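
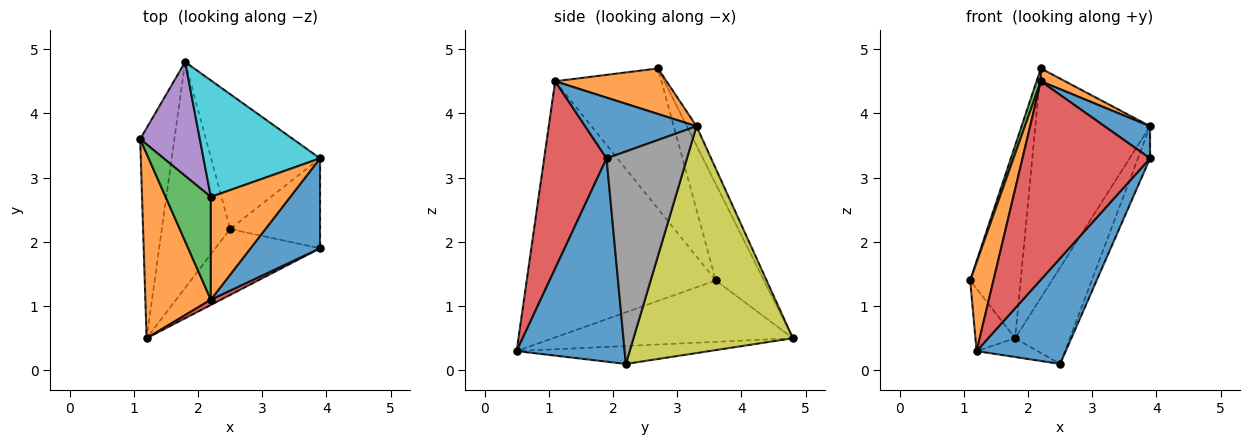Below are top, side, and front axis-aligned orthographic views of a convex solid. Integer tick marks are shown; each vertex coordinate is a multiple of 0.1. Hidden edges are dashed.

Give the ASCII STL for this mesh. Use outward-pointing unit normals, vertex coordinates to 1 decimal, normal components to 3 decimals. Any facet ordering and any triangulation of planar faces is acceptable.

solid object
 facet normal 0.717 -0.592 -0.369
  outer loop
   vertex 2.5 2.2 0.1
   vertex 3.9 1.9 3.3
   vertex 1.2 0.5 0.3
  endloop
 endfacet
 facet normal -0.962 -0.118 0.246
  outer loop
   vertex 2.2 1.1 4.5
   vertex 1.1 3.6 1.4
   vertex 1.2 0.5 0.3
  endloop
 endfacet
 facet normal -0.951 -0.038 0.307
  outer loop
   vertex 2.2 1.1 4.5
   vertex 2.2 2.7 4.7
   vertex 1.1 3.6 1.4
  endloop
 endfacet
 facet normal 0.439 -0.898 0.024
  outer loop
   vertex 2.2 1.1 4.5
   vertex 1.2 0.5 0.3
   vertex 3.9 1.9 3.3
  endloop
 endfacet
 facet normal -0.635 0.665 0.393
  outer loop
   vertex 1.8 4.8 0.5
   vertex 1.1 3.6 1.4
   vertex 2.2 2.7 4.7
  endloop
 endfacet
 facet normal -0.865 0.143 -0.482
  outer loop
   vertex 1.8 4.8 0.5
   vertex 1.2 0.5 0.3
   vertex 1.1 3.6 1.4
  endloop
 endfacet
 facet normal -0.253 0.080 -0.964
  outer loop
   vertex 1.8 4.8 0.5
   vertex 2.5 2.2 0.1
   vertex 1.2 0.5 0.3
  endloop
 endfacet
 facet normal 0.912 0.138 -0.386
  outer loop
   vertex 3.9 3.3 3.8
   vertex 3.9 1.9 3.3
   vertex 2.5 2.2 0.1
  endloop
 endfacet
 facet normal 0.861 0.295 -0.414
  outer loop
   vertex 3.9 3.3 3.8
   vertex 2.5 2.2 0.1
   vertex 1.8 4.8 0.5
  endloop
 endfacet
 facet normal -0.075 0.889 0.452
  outer loop
   vertex 3.9 3.3 3.8
   vertex 1.8 4.8 0.5
   vertex 2.2 2.7 4.7
  endloop
 endfacet
 facet normal 0.635 -0.260 0.727
  outer loop
   vertex 3.9 3.3 3.8
   vertex 2.2 1.1 4.5
   vertex 3.9 1.9 3.3
  endloop
 endfacet
 facet normal 0.495 -0.108 0.862
  outer loop
   vertex 3.9 3.3 3.8
   vertex 2.2 2.7 4.7
   vertex 2.2 1.1 4.5
  endloop
 endfacet
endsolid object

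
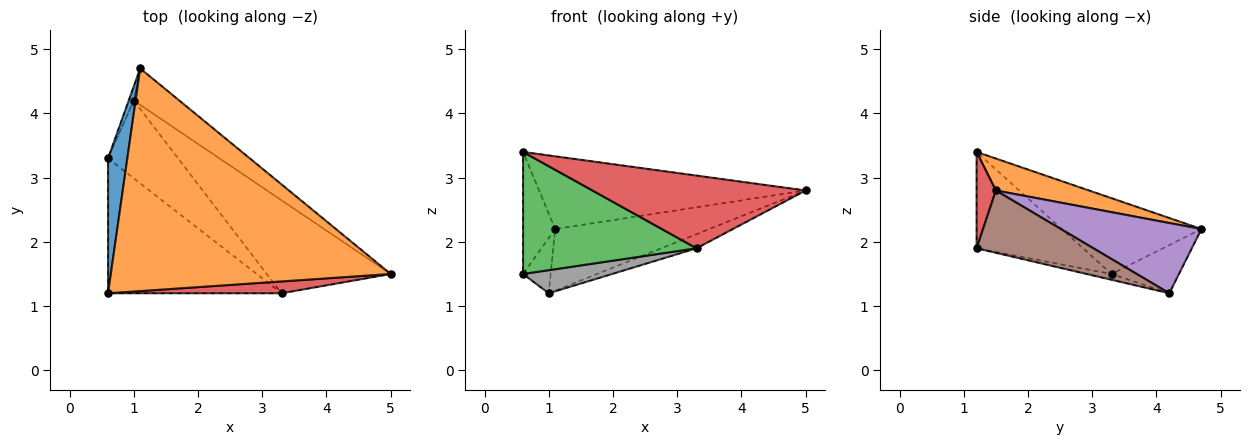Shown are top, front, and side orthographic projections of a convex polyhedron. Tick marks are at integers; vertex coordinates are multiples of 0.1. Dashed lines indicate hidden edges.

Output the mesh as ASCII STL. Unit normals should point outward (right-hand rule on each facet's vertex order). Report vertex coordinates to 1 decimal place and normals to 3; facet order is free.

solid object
 facet normal -0.946 0.218 0.240
  outer loop
   vertex 1.1 4.7 2.2
   vertex 0.6 3.3 1.5
   vertex 0.6 1.2 3.4
  endloop
 endfacet
 facet normal 0.108 0.309 0.945
  outer loop
   vertex 1.1 4.7 2.2
   vertex 0.6 1.2 3.4
   vertex 5.0 1.5 2.8
  endloop
 endfacet
 facet normal -0.381 -0.620 -0.686
  outer loop
   vertex 3.3 1.2 1.9
   vertex 0.6 1.2 3.4
   vertex 0.6 3.3 1.5
  endloop
 endfacet
 facet normal 0.089 -0.983 0.160
  outer loop
   vertex 3.3 1.2 1.9
   vertex 5.0 1.5 2.8
   vertex 0.6 1.2 3.4
  endloop
 endfacet
 facet normal 0.617 0.677 -0.400
  outer loop
   vertex 1.0 4.2 1.2
   vertex 1.1 4.7 2.2
   vertex 5.0 1.5 2.8
  endloop
 endfacet
 facet normal 0.445 0.135 -0.885
  outer loop
   vertex 1.0 4.2 1.2
   vertex 5.0 1.5 2.8
   vertex 3.3 1.2 1.9
  endloop
 endfacet
 facet normal -0.921 0.377 -0.096
  outer loop
   vertex 1.0 4.2 1.2
   vertex 0.6 3.3 1.5
   vertex 1.1 4.7 2.2
  endloop
 endfacet
 facet normal -0.079 -0.284 -0.956
  outer loop
   vertex 1.0 4.2 1.2
   vertex 3.3 1.2 1.9
   vertex 0.6 3.3 1.5
  endloop
 endfacet
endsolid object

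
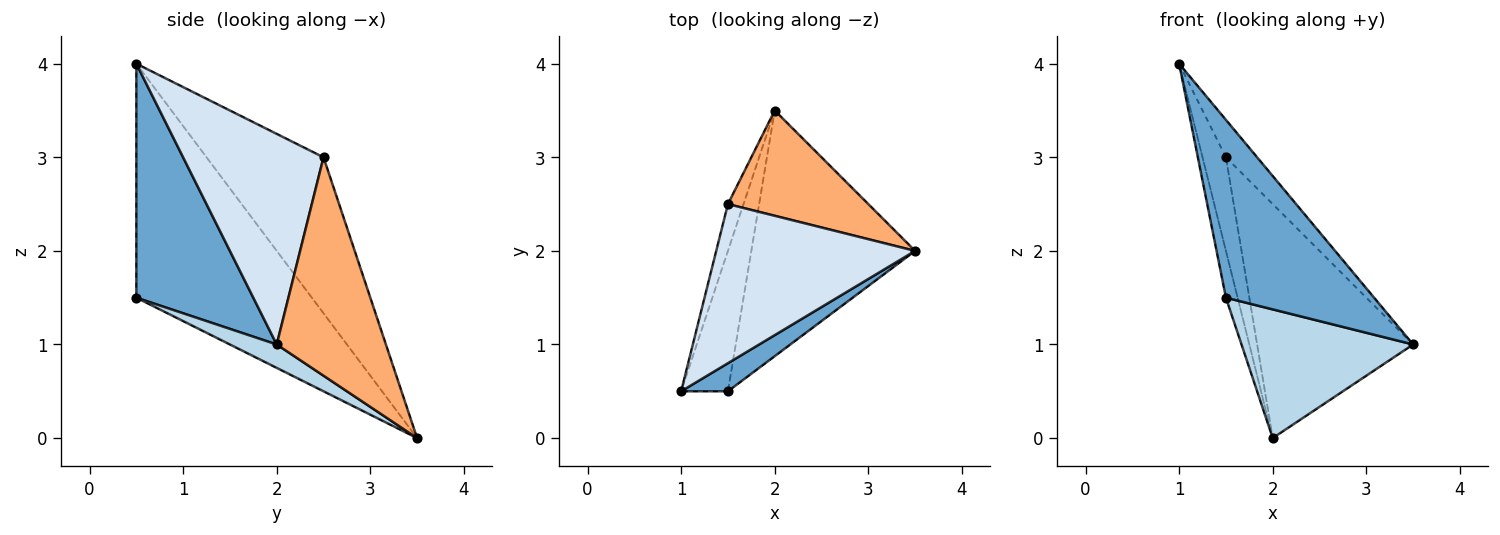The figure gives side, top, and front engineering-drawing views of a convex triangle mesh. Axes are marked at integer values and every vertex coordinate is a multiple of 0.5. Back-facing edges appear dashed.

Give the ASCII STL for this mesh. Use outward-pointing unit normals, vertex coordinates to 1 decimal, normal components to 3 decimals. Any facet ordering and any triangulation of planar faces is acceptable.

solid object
 facet normal 0.615 -0.779 0.123
  outer loop
   vertex 1.5 0.5 1.5
   vertex 3.5 2.0 1.0
   vertex 1.0 0.5 4.0
  endloop
 endfacet
 facet normal -0.978 0.065 -0.196
  outer loop
   vertex 1.5 0.5 1.5
   vertex 1.0 0.5 4.0
   vertex 2.0 3.5 0.0
  endloop
 endfacet
 facet normal 0.126 -0.460 -0.879
  outer loop
   vertex 1.5 0.5 1.5
   vertex 2.0 3.5 0.0
   vertex 3.5 2.0 1.0
  endloop
 endfacet
 facet normal 0.718 0.159 0.678
  outer loop
   vertex 1.5 2.5 3.0
   vertex 1.0 0.5 4.0
   vertex 3.5 2.0 1.0
  endloop
 endfacet
 facet normal -0.976 0.195 -0.098
  outer loop
   vertex 1.5 2.5 3.0
   vertex 2.0 3.5 0.0
   vertex 1.0 0.5 4.0
  endloop
 endfacet
 facet normal 0.538 0.769 0.346
  outer loop
   vertex 1.5 2.5 3.0
   vertex 3.5 2.0 1.0
   vertex 2.0 3.5 0.0
  endloop
 endfacet
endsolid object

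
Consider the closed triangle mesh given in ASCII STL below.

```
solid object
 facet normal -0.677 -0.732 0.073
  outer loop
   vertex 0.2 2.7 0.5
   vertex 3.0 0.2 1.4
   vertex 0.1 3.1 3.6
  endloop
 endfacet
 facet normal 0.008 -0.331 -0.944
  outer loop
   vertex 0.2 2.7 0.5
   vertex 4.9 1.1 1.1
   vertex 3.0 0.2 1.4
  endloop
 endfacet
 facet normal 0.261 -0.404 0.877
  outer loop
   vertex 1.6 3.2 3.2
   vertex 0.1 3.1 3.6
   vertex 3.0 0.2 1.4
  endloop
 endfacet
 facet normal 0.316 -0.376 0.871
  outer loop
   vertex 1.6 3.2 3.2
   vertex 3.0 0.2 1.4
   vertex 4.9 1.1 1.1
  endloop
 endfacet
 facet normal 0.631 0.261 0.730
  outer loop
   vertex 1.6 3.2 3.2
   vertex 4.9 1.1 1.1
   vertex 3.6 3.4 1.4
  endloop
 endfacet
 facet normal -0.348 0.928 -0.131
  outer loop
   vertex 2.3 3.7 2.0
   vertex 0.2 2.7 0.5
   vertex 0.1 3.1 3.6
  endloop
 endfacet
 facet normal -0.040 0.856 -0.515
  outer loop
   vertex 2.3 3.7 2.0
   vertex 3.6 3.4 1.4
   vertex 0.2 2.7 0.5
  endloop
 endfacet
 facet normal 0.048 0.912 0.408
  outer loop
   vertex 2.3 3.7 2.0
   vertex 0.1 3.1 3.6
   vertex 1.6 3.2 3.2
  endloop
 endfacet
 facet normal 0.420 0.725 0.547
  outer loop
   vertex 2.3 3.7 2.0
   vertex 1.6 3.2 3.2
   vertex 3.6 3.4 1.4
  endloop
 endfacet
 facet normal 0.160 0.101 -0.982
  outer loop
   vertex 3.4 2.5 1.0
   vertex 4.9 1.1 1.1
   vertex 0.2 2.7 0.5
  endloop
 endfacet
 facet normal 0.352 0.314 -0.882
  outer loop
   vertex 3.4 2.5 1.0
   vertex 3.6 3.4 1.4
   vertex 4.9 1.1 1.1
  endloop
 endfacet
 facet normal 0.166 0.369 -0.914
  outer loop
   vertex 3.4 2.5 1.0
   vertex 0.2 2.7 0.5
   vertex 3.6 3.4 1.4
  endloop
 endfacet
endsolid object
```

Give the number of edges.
18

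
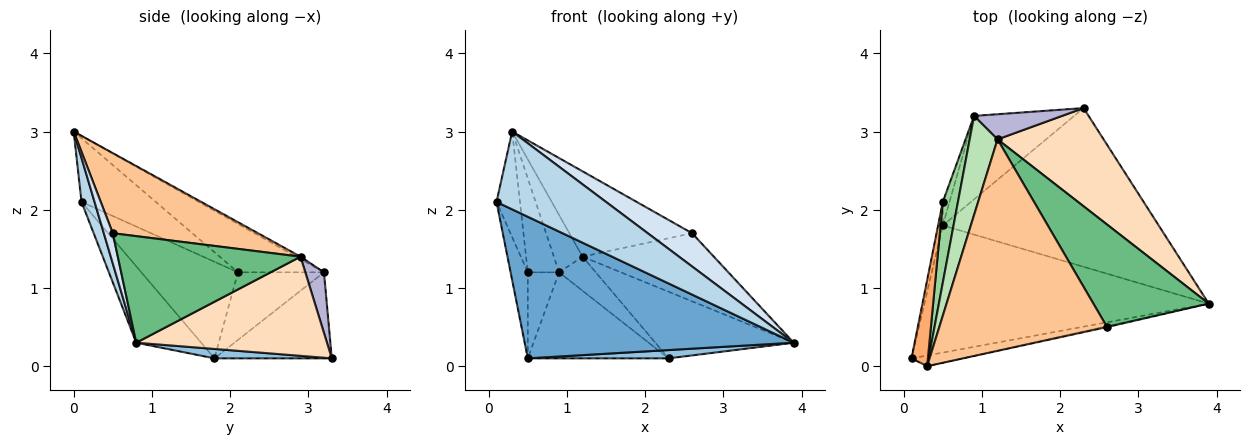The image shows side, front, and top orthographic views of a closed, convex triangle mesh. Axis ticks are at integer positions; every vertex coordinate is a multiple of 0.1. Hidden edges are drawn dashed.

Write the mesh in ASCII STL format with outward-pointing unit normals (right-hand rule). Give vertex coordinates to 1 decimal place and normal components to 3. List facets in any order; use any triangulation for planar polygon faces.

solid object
 facet normal -0.177 -0.732 -0.658
  outer loop
   vertex 0.5 1.8 0.1
   vertex 3.9 0.8 0.3
   vertex 0.1 0.1 2.1
  endloop
 endfacet
 facet normal 0.043 -0.052 -0.998
  outer loop
   vertex 0.5 1.8 0.1
   vertex 2.3 3.3 0.1
   vertex 3.9 0.8 0.3
  endloop
 endfacet
 facet normal 0.117 -0.984 -0.135
  outer loop
   vertex 0.3 0.0 3.0
   vertex 0.1 0.1 2.1
   vertex 3.9 0.8 0.3
  endloop
 endfacet
 facet normal 0.199 -0.980 -0.026
  outer loop
   vertex 2.6 0.5 1.7
   vertex 0.3 0.0 3.0
   vertex 3.9 0.8 0.3
  endloop
 endfacet
 facet normal -0.983 0.175 -0.048
  outer loop
   vertex 0.5 2.1 1.2
   vertex 0.5 1.8 0.1
   vertex 0.1 0.1 2.1
  endloop
 endfacet
 facet normal -0.926 0.292 0.238
  outer loop
   vertex 0.5 2.1 1.2
   vertex 0.1 0.1 2.1
   vertex 0.3 0.0 3.0
  endloop
 endfacet
 facet normal 0.405 0.342 0.848
  outer loop
   vertex 1.2 2.9 1.4
   vertex 0.3 0.0 3.0
   vertex 2.6 0.5 1.7
  endloop
 endfacet
 facet normal 0.612 0.444 0.654
  outer loop
   vertex 1.2 2.9 1.4
   vertex 3.9 0.8 0.3
   vertex 2.3 3.3 0.1
  endloop
 endfacet
 facet normal 0.610 0.438 0.660
  outer loop
   vertex 1.2 2.9 1.4
   vertex 2.6 0.5 1.7
   vertex 3.9 0.8 0.3
  endloop
 endfacet
 facet normal -0.902 0.328 0.282
  outer loop
   vertex 0.9 3.2 1.2
   vertex 0.5 2.1 1.2
   vertex 0.3 0.0 3.0
  endloop
 endfacet
 facet normal -0.076 0.500 0.863
  outer loop
   vertex 0.9 3.2 1.2
   vertex 0.3 0.0 3.0
   vertex 1.2 2.9 1.4
  endloop
 endfacet
 facet normal -0.936 0.340 -0.093
  outer loop
   vertex 0.9 3.2 1.2
   vertex 0.5 1.8 0.1
   vertex 0.5 2.1 1.2
  endloop
 endfacet
 facet normal -0.513 0.616 -0.597
  outer loop
   vertex 0.9 3.2 1.2
   vertex 2.3 3.3 0.1
   vertex 0.5 1.8 0.1
  endloop
 endfacet
 facet normal 0.379 0.745 0.549
  outer loop
   vertex 0.9 3.2 1.2
   vertex 1.2 2.9 1.4
   vertex 2.3 3.3 0.1
  endloop
 endfacet
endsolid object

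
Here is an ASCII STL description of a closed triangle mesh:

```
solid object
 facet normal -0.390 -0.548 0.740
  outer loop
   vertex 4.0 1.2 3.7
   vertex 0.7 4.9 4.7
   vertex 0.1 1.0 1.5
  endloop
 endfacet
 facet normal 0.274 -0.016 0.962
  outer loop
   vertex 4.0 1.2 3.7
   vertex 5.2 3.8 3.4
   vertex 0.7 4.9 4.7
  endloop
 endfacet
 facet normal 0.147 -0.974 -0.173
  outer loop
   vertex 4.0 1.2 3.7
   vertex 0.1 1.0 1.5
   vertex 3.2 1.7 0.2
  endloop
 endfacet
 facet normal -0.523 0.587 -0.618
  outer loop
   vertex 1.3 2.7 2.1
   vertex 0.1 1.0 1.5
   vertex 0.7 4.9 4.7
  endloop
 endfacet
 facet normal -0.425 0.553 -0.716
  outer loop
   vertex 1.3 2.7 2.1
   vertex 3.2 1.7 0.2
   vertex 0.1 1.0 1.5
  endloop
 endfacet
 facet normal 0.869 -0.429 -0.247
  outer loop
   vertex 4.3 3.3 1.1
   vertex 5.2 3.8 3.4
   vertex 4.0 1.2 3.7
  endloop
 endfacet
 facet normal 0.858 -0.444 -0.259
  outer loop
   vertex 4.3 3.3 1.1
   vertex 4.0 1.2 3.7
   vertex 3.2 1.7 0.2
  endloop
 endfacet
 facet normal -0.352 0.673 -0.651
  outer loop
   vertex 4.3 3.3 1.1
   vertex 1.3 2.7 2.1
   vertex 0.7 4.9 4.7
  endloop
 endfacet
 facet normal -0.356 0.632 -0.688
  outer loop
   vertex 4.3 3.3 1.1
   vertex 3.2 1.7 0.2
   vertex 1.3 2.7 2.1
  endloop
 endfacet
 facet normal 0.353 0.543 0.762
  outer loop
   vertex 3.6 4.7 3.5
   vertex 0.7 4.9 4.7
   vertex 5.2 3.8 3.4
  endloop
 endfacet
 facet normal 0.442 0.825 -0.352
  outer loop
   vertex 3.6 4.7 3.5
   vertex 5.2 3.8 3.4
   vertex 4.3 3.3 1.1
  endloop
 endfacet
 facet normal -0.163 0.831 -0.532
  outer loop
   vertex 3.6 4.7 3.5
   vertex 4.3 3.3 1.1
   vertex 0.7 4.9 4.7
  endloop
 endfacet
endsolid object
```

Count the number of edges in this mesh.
18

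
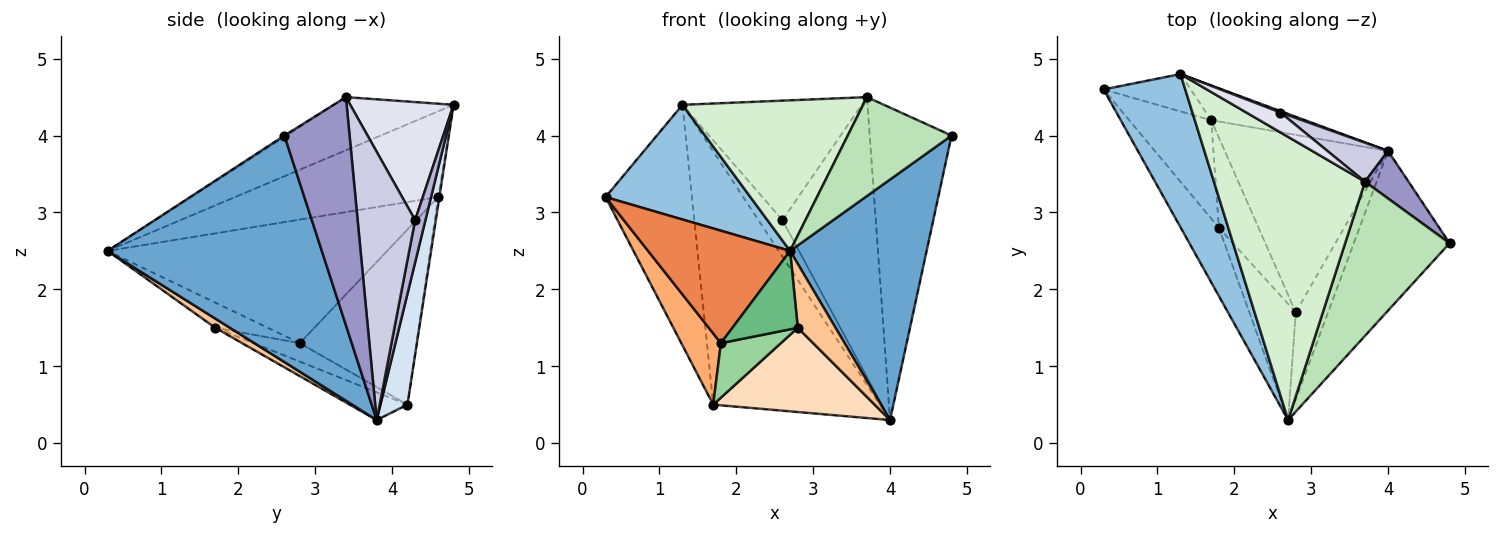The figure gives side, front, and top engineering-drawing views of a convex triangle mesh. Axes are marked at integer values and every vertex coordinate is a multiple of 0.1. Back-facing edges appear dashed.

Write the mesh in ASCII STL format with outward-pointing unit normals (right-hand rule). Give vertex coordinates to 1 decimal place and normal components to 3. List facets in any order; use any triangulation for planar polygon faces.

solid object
 facet normal 0.794 -0.506 -0.336
  outer loop
   vertex 4.0 3.8 0.3
   vertex 4.8 2.6 4.0
   vertex 2.7 0.3 2.5
  endloop
 endfacet
 facet normal -0.643 -0.459 0.613
  outer loop
   vertex 1.3 4.8 4.4
   vertex 0.3 4.6 3.2
   vertex 2.7 0.3 2.5
  endloop
 endfacet
 facet normal -0.014 0.988 -0.153
  outer loop
   vertex 1.3 4.8 4.4
   vertex 1.7 4.2 0.5
   vertex 0.3 4.6 3.2
  endloop
 endfacet
 facet normal 0.158 0.978 -0.134
  outer loop
   vertex 1.3 4.8 4.4
   vertex 4.0 3.8 0.3
   vertex 1.7 4.2 0.5
  endloop
 endfacet
 facet normal -0.860 -0.437 -0.265
  outer loop
   vertex 1.8 2.8 1.3
   vertex 2.7 0.3 2.5
   vertex 0.3 4.6 3.2
  endloop
 endfacet
 facet normal -0.866 -0.294 -0.405
  outer loop
   vertex 1.8 2.8 1.3
   vertex 0.3 4.6 3.2
   vertex 1.7 4.2 0.5
  endloop
 endfacet
 facet normal 0.224 -0.577 -0.785
  outer loop
   vertex 2.8 1.7 1.5
   vertex 4.0 3.8 0.3
   vertex 2.7 0.3 2.5
  endloop
 endfacet
 facet normal -0.151 -0.424 -0.893
  outer loop
   vertex 2.8 1.7 1.5
   vertex 1.7 4.2 0.5
   vertex 4.0 3.8 0.3
  endloop
 endfacet
 facet normal -0.410 -0.510 -0.756
  outer loop
   vertex 2.8 1.7 1.5
   vertex 2.7 0.3 2.5
   vertex 1.8 2.8 1.3
  endloop
 endfacet
 facet normal -0.370 -0.481 -0.795
  outer loop
   vertex 2.8 1.7 1.5
   vertex 1.8 2.8 1.3
   vertex 1.7 4.2 0.5
  endloop
 endfacet
 facet normal -0.010 -0.540 0.842
  outer loop
   vertex 3.7 3.4 4.5
   vertex 2.7 0.3 2.5
   vertex 4.8 2.6 4.0
  endloop
 endfacet
 facet normal -0.297 -0.448 0.843
  outer loop
   vertex 3.7 3.4 4.5
   vertex 1.3 4.8 4.4
   vertex 2.7 0.3 2.5
  endloop
 endfacet
 facet normal 0.619 0.777 0.118
  outer loop
   vertex 3.7 3.4 4.5
   vertex 4.8 2.6 4.0
   vertex 4.0 3.8 0.3
  endloop
 endfacet
 facet normal 0.395 0.918 0.036
  outer loop
   vertex 2.6 4.3 2.9
   vertex 4.0 3.8 0.3
   vertex 1.3 4.8 4.4
  endloop
 endfacet
 facet normal 0.521 0.846 0.118
  outer loop
   vertex 2.6 4.3 2.9
   vertex 3.7 3.4 4.5
   vertex 4.0 3.8 0.3
  endloop
 endfacet
 facet normal 0.494 0.858 0.143
  outer loop
   vertex 2.6 4.3 2.9
   vertex 1.3 4.8 4.4
   vertex 3.7 3.4 4.5
  endloop
 endfacet
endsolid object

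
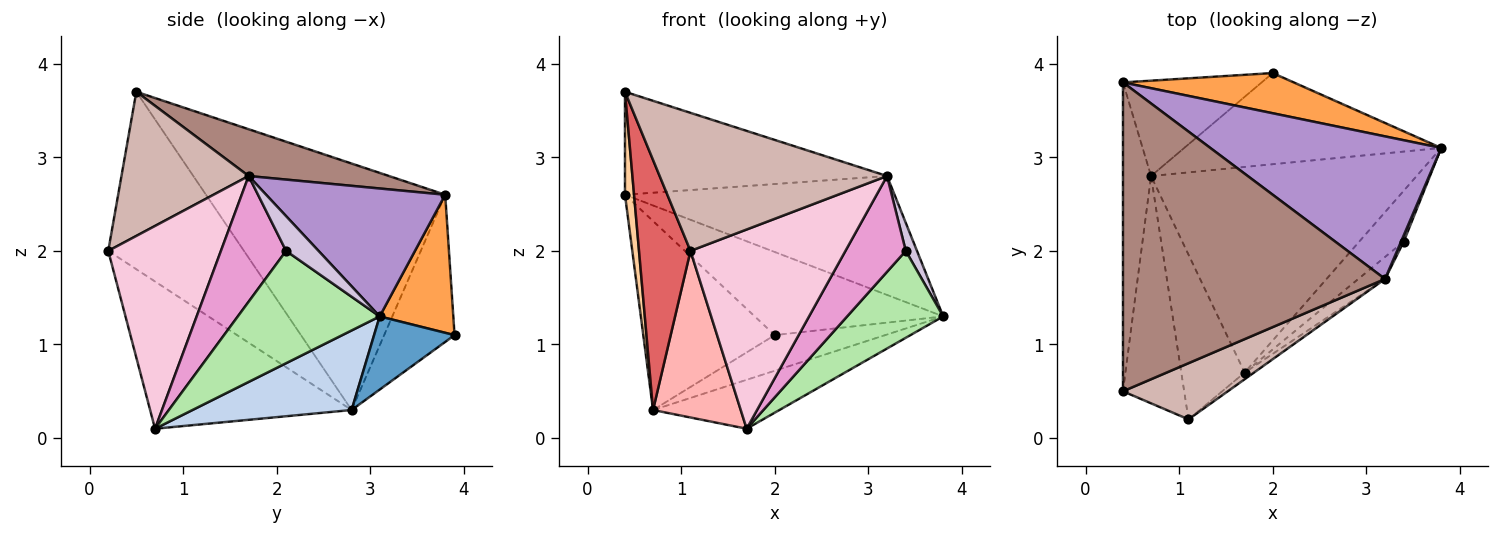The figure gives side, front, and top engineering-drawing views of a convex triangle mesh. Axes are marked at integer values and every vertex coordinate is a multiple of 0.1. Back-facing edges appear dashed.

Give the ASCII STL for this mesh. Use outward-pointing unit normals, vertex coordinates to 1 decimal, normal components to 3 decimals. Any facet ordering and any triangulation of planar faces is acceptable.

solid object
 facet normal 0.256 0.352 -0.900
  outer loop
   vertex 0.7 2.8 0.3
   vertex 2.0 3.9 1.1
   vertex 3.8 3.1 1.3
  endloop
 endfacet
 facet normal 0.280 0.222 -0.934
  outer loop
   vertex 0.7 2.8 0.3
   vertex 3.8 3.1 1.3
   vertex 1.7 0.7 0.1
  endloop
 endfacet
 facet normal 0.332 0.849 0.411
  outer loop
   vertex 0.4 3.8 2.6
   vertex 3.8 3.1 1.3
   vertex 2.0 3.9 1.1
  endloop
 endfacet
 facet normal -0.993 -0.038 -0.113
  outer loop
   vertex 0.4 3.8 2.6
   vertex 0.7 2.8 0.3
   vertex 0.4 0.5 3.7
  endloop
 endfacet
 facet normal -0.431 0.805 -0.406
  outer loop
   vertex 0.4 3.8 2.6
   vertex 2.0 3.9 1.1
   vertex 0.7 2.8 0.3
  endloop
 endfacet
 facet normal 0.787 -0.533 -0.311
  outer loop
   vertex 3.4 2.1 2.0
   vertex 1.7 0.7 0.1
   vertex 3.8 3.1 1.3
  endloop
 endfacet
 facet normal -0.890 -0.338 -0.307
  outer loop
   vertex 1.1 0.2 2.0
   vertex 0.4 0.5 3.7
   vertex 0.7 2.8 0.3
  endloop
 endfacet
 facet normal -0.853 -0.371 -0.367
  outer loop
   vertex 1.1 0.2 2.0
   vertex 0.7 2.8 0.3
   vertex 1.7 0.7 0.1
  endloop
 endfacet
 facet normal 0.392 0.589 0.707
  outer loop
   vertex 3.2 1.7 2.8
   vertex 3.8 3.1 1.3
   vertex 0.4 3.8 2.6
  endloop
 endfacet
 facet normal 0.942 -0.326 0.072
  outer loop
   vertex 3.2 1.7 2.8
   vertex 3.4 2.1 2.0
   vertex 3.8 3.1 1.3
  endloop
 endfacet
 facet normal 0.167 0.312 0.935
  outer loop
   vertex 3.2 1.7 2.8
   vertex 0.4 3.8 2.6
   vertex 0.4 0.5 3.7
  endloop
 endfacet
 facet normal 0.460 -0.822 0.335
  outer loop
   vertex 3.2 1.7 2.8
   vertex 0.4 0.5 3.7
   vertex 1.1 0.2 2.0
  endloop
 endfacet
 facet normal 0.725 -0.671 -0.154
  outer loop
   vertex 3.2 1.7 2.8
   vertex 1.7 0.7 0.1
   vertex 3.4 2.1 2.0
  endloop
 endfacet
 facet normal 0.588 -0.809 -0.027
  outer loop
   vertex 3.2 1.7 2.8
   vertex 1.1 0.2 2.0
   vertex 1.7 0.7 0.1
  endloop
 endfacet
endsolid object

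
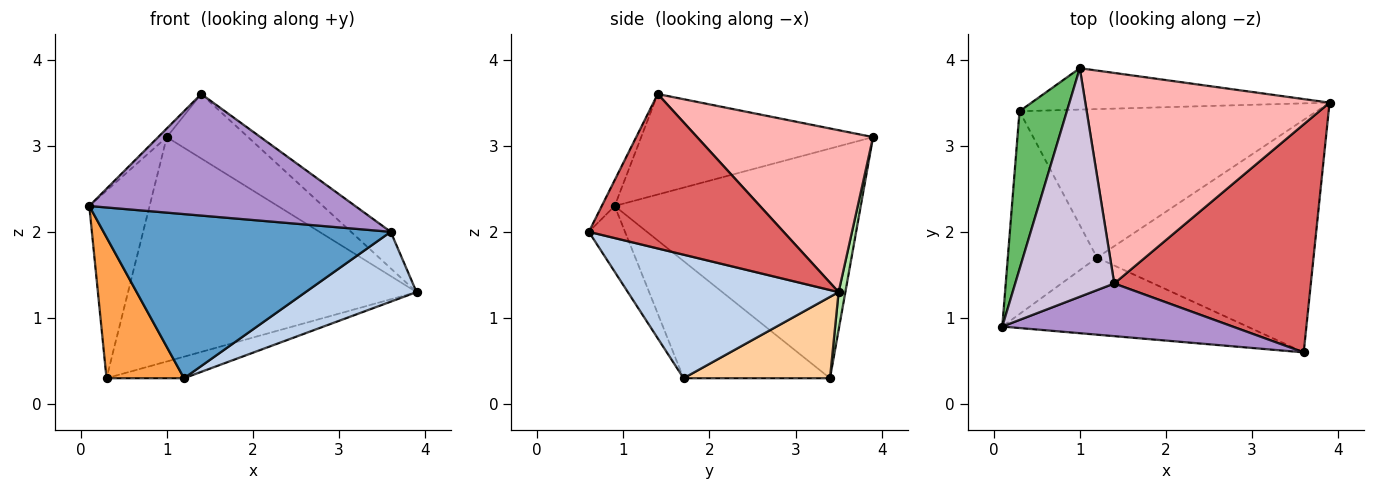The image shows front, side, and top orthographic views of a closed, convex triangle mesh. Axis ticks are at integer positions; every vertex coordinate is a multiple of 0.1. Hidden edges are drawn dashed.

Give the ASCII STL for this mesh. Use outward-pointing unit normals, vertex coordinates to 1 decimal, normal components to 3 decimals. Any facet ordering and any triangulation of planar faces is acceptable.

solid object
 facet normal -0.113 -0.899 -0.422
  outer loop
   vertex 1.2 1.7 0.3
   vertex 3.6 0.6 2.0
   vertex 0.1 0.9 2.3
  endloop
 endfacet
 facet normal 0.480 -0.252 -0.840
  outer loop
   vertex 1.2 1.7 0.3
   vertex 3.9 3.5 1.3
   vertex 3.6 0.6 2.0
  endloop
 endfacet
 facet normal -0.733 -0.388 -0.558
  outer loop
   vertex 0.3 3.4 0.3
   vertex 1.2 1.7 0.3
   vertex 0.1 0.9 2.3
  endloop
 endfacet
 facet normal 0.261 0.138 -0.955
  outer loop
   vertex 0.3 3.4 0.3
   vertex 3.9 3.5 1.3
   vertex 1.2 1.7 0.3
  endloop
 endfacet
 facet normal -0.952 0.233 0.196
  outer loop
   vertex 1.0 3.9 3.1
   vertex 0.3 3.4 0.3
   vertex 0.1 0.9 2.3
  endloop
 endfacet
 facet normal 0.023 0.983 -0.181
  outer loop
   vertex 1.0 3.9 3.1
   vertex 3.9 3.5 1.3
   vertex 0.3 3.4 0.3
  endloop
 endfacet
 facet normal 0.613 0.125 0.780
  outer loop
   vertex 1.4 1.4 3.6
   vertex 3.6 0.6 2.0
   vertex 3.9 3.5 1.3
  endloop
 endfacet
 facet normal 0.535 0.247 0.808
  outer loop
   vertex 1.4 1.4 3.6
   vertex 3.9 3.5 1.3
   vertex 1.0 3.9 3.1
  endloop
 endfacet
 facet normal -0.045 -0.917 0.397
  outer loop
   vertex 1.4 1.4 3.6
   vertex 0.1 0.9 2.3
   vertex 3.6 0.6 2.0
  endloop
 endfacet
 facet normal -0.712 0.026 0.702
  outer loop
   vertex 1.4 1.4 3.6
   vertex 1.0 3.9 3.1
   vertex 0.1 0.9 2.3
  endloop
 endfacet
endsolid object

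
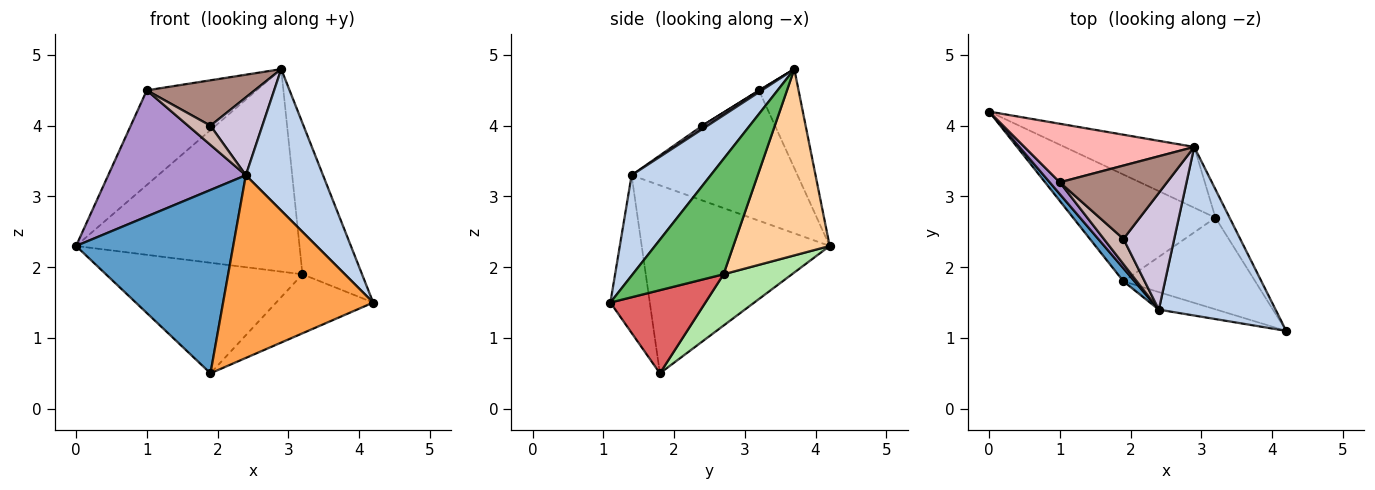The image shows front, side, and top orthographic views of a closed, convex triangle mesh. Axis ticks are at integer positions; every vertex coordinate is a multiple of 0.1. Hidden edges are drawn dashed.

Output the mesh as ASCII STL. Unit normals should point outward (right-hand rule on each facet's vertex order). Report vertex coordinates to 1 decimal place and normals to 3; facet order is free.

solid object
 facet normal -0.766 -0.641 0.045
  outer loop
   vertex 2.4 1.4 3.3
   vertex 0.0 4.2 2.3
   vertex 1.9 1.8 0.5
  endloop
 endfacet
 facet normal 0.550 -0.537 0.640
  outer loop
   vertex 2.4 1.4 3.3
   vertex 4.2 1.1 1.5
   vertex 2.9 3.7 4.8
  endloop
 endfacet
 facet normal -0.253 -0.963 -0.092
  outer loop
   vertex 2.4 1.4 3.3
   vertex 1.9 1.8 0.5
   vertex 4.2 1.1 1.5
  endloop
 endfacet
 facet normal 0.382 0.885 -0.266
  outer loop
   vertex 3.2 2.7 1.9
   vertex 0.0 4.2 2.3
   vertex 2.9 3.7 4.8
  endloop
 endfacet
 facet normal 0.832 0.545 -0.102
  outer loop
   vertex 3.2 2.7 1.9
   vertex 2.9 3.7 4.8
   vertex 4.2 1.1 1.5
  endloop
 endfacet
 facet normal 0.243 0.698 -0.674
  outer loop
   vertex 3.2 2.7 1.9
   vertex 1.9 1.8 0.5
   vertex 0.0 4.2 2.3
  endloop
 endfacet
 facet normal 0.469 0.478 -0.743
  outer loop
   vertex 3.2 2.7 1.9
   vertex 4.2 1.1 1.5
   vertex 1.9 1.8 0.5
  endloop
 endfacet
 facet normal -0.293 0.813 0.503
  outer loop
   vertex 1.0 3.2 4.5
   vertex 2.9 3.7 4.8
   vertex 0.0 4.2 2.3
  endloop
 endfacet
 facet normal -0.768 -0.637 0.060
  outer loop
   vertex 1.0 3.2 4.5
   vertex 0.0 4.2 2.3
   vertex 2.4 1.4 3.3
  endloop
 endfacet
 facet normal 0.055 -0.554 0.831
  outer loop
   vertex 1.9 2.4 4.0
   vertex 2.4 1.4 3.3
   vertex 2.9 3.7 4.8
  endloop
 endfacet
 facet normal 0.004 -0.526 0.850
  outer loop
   vertex 1.9 2.4 4.0
   vertex 2.9 3.7 4.8
   vertex 1.0 3.2 4.5
  endloop
 endfacet
 facet normal -0.095 -0.602 0.793
  outer loop
   vertex 1.9 2.4 4.0
   vertex 1.0 3.2 4.5
   vertex 2.4 1.4 3.3
  endloop
 endfacet
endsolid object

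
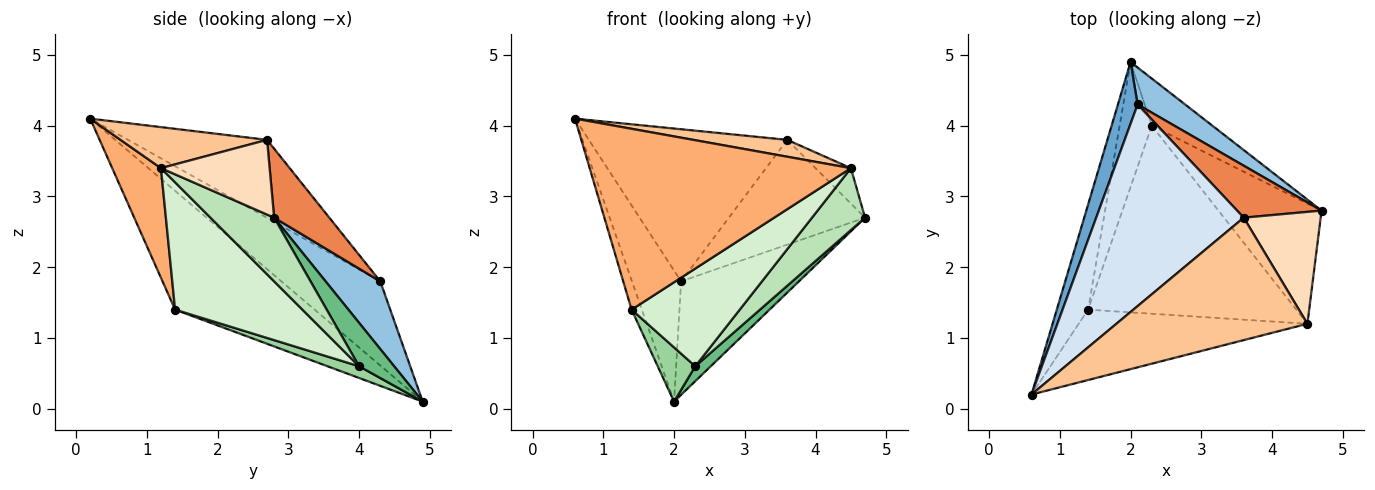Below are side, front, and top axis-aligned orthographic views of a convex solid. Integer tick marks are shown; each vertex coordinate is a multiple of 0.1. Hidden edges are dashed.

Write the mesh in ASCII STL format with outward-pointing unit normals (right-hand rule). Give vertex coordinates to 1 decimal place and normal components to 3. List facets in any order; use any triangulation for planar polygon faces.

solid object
 facet normal -0.876 0.436 0.205
  outer loop
   vertex 2.1 4.3 1.8
   vertex 2.0 4.9 0.1
   vertex 0.6 0.2 4.1
  endloop
 endfacet
 facet normal 0.404 0.870 0.283
  outer loop
   vertex 2.1 4.3 1.8
   vertex 4.7 2.8 2.7
   vertex 2.0 4.9 0.1
  endloop
 endfacet
 facet normal -0.965 0.071 -0.254
  outer loop
   vertex 1.4 1.4 1.4
   vertex 0.6 0.2 4.1
   vertex 2.0 4.9 0.1
  endloop
 endfacet
 facet normal -0.389 0.555 0.735
  outer loop
   vertex 3.6 2.7 3.8
   vertex 2.1 4.3 1.8
   vertex 0.6 0.2 4.1
  endloop
 endfacet
 facet normal 0.341 0.842 0.418
  outer loop
   vertex 3.6 2.7 3.8
   vertex 4.7 2.8 2.7
   vertex 2.1 4.3 1.8
  endloop
 endfacet
 facet normal 0.171 -0.918 -0.357
  outer loop
   vertex 4.5 1.2 3.4
   vertex 0.6 0.2 4.1
   vertex 1.4 1.4 1.4
  endloop
 endfacet
 facet normal 0.208 -0.133 0.969
  outer loop
   vertex 4.5 1.2 3.4
   vertex 3.6 2.7 3.8
   vertex 0.6 0.2 4.1
  endloop
 endfacet
 facet normal 0.679 0.221 0.700
  outer loop
   vertex 4.5 1.2 3.4
   vertex 4.7 2.8 2.7
   vertex 3.6 2.7 3.8
  endloop
 endfacet
 facet normal 0.564 -0.249 -0.787
  outer loop
   vertex 2.3 4.0 0.6
   vertex 2.0 4.9 0.1
   vertex 4.7 2.8 2.7
  endloop
 endfacet
 facet normal 0.317 -0.378 -0.870
  outer loop
   vertex 2.3 4.0 0.6
   vertex 1.4 1.4 1.4
   vertex 2.0 4.9 0.1
  endloop
 endfacet
 facet normal 0.481 -0.401 -0.779
  outer loop
   vertex 2.3 4.0 0.6
   vertex 4.7 2.8 2.7
   vertex 4.5 1.2 3.4
  endloop
 endfacet
 facet normal 0.477 -0.405 -0.780
  outer loop
   vertex 2.3 4.0 0.6
   vertex 4.5 1.2 3.4
   vertex 1.4 1.4 1.4
  endloop
 endfacet
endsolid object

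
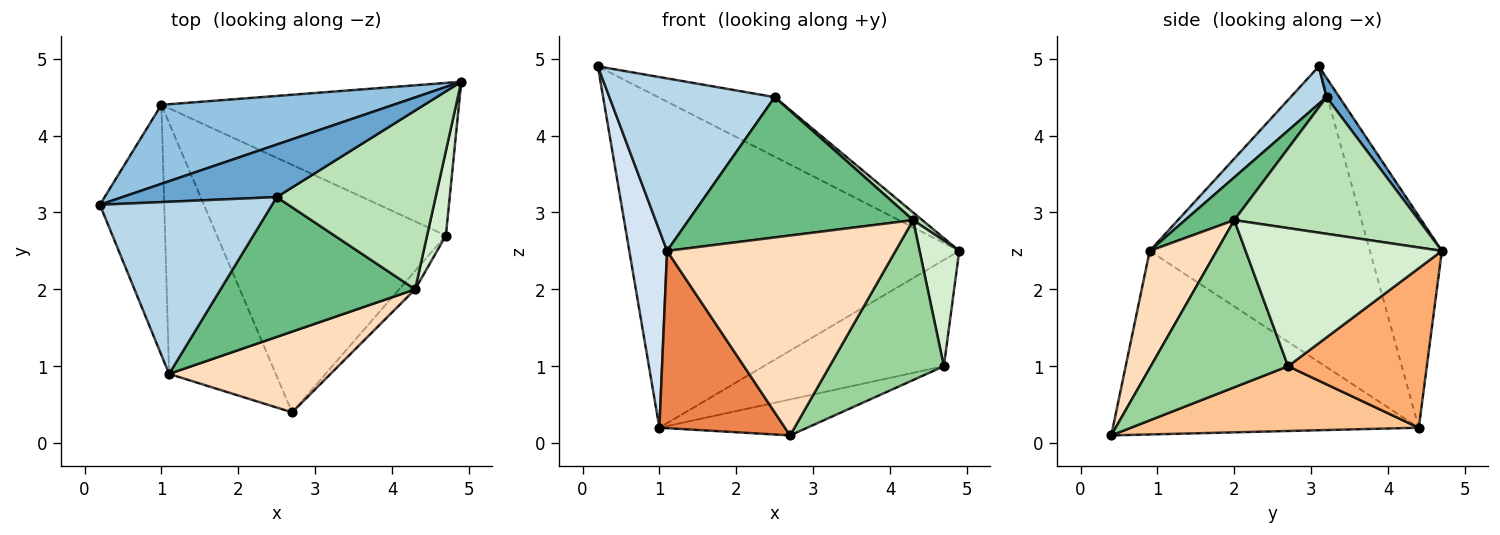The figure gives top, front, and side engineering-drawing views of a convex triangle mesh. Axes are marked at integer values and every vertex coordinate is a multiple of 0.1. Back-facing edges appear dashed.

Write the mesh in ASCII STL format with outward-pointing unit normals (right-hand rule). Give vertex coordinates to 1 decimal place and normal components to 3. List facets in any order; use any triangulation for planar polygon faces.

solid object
 facet normal 0.082 0.747 0.659
  outer loop
   vertex 2.5 3.2 4.5
   vertex 4.9 4.7 2.5
   vertex 0.2 3.1 4.9
  endloop
 endfacet
 facet normal -0.208 0.951 0.228
  outer loop
   vertex 1.0 4.4 0.2
   vertex 0.2 3.1 4.9
   vertex 4.9 4.7 2.5
  endloop
 endfacet
 facet normal 0.152 -0.700 0.698
  outer loop
   vertex 1.1 0.9 2.5
   vertex 2.5 3.2 4.5
   vertex 0.2 3.1 4.9
  endloop
 endfacet
 facet normal -0.964 -0.165 -0.210
  outer loop
   vertex 1.1 0.9 2.5
   vertex 0.2 3.1 4.9
   vertex 1.0 4.4 0.2
  endloop
 endfacet
 facet normal -0.815 -0.334 -0.474
  outer loop
   vertex 1.1 0.9 2.5
   vertex 1.0 4.4 0.2
   vertex 2.7 0.4 0.1
  endloop
 endfacet
 facet normal 0.403 0.523 -0.751
  outer loop
   vertex 4.7 2.7 1.0
   vertex 1.0 4.4 0.2
   vertex 4.9 4.7 2.5
  endloop
 endfacet
 facet normal 0.270 0.138 -0.953
  outer loop
   vertex 4.7 2.7 1.0
   vertex 2.7 0.4 0.1
   vertex 1.0 4.4 0.2
  endloop
 endfacet
 facet normal 0.262 -0.895 0.361
  outer loop
   vertex 4.3 2.0 2.9
   vertex 1.1 0.9 2.5
   vertex 2.7 0.4 0.1
  endloop
 endfacet
 facet normal 0.153 -0.700 0.698
  outer loop
   vertex 4.3 2.0 2.9
   vertex 2.5 3.2 4.5
   vertex 1.1 0.9 2.5
  endloop
 endfacet
 facet normal 0.767 -0.638 -0.074
  outer loop
   vertex 4.3 2.0 2.9
   vertex 2.7 0.4 0.1
   vertex 4.7 2.7 1.0
  endloop
 endfacet
 facet normal 0.652 -0.033 0.758
  outer loop
   vertex 4.3 2.0 2.9
   vertex 4.9 4.7 2.5
   vertex 2.5 3.2 4.5
  endloop
 endfacet
 facet normal 0.972 -0.196 0.132
  outer loop
   vertex 4.3 2.0 2.9
   vertex 4.7 2.7 1.0
   vertex 4.9 4.7 2.5
  endloop
 endfacet
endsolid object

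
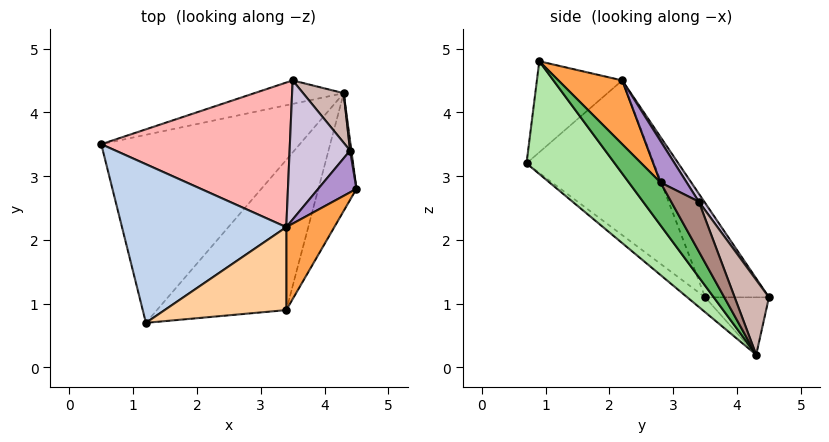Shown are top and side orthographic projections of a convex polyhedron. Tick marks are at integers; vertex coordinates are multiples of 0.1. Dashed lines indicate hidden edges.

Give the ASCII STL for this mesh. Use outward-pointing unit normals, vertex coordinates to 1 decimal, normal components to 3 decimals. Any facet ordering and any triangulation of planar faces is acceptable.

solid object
 facet normal -0.059 -0.608 -0.791
  outer loop
   vertex 4.3 4.3 0.2
   vertex 1.2 0.7 3.2
   vertex 0.5 3.5 1.1
  endloop
 endfacet
 facet normal -0.642 0.351 0.682
  outer loop
   vertex 3.4 2.2 4.5
   vertex 0.5 3.5 1.1
   vertex 1.2 0.7 3.2
  endloop
 endfacet
 facet normal 0.791 0.137 0.596
  outer loop
   vertex 3.4 0.9 4.8
   vertex 4.5 2.8 2.9
   vertex 3.4 2.2 4.5
  endloop
 endfacet
 facet normal -0.589 0.182 0.787
  outer loop
   vertex 3.4 0.9 4.8
   vertex 3.4 2.2 4.5
   vertex 1.2 0.7 3.2
  endloop
 endfacet
 facet normal 0.503 -0.739 -0.448
  outer loop
   vertex 3.4 0.9 4.8
   vertex 4.3 4.3 0.2
   vertex 4.5 2.8 2.9
  endloop
 endfacet
 facet normal 0.422 -0.767 -0.484
  outer loop
   vertex 3.4 0.9 4.8
   vertex 1.2 0.7 3.2
   vertex 4.3 4.3 0.2
  endloop
 endfacet
 facet normal -0.284 0.851 -0.441
  outer loop
   vertex 3.5 4.5 1.1
   vertex 4.3 4.3 0.2
   vertex 0.5 3.5 1.1
  endloop
 endfacet
 facet normal -0.267 0.802 0.535
  outer loop
   vertex 3.5 4.5 1.1
   vertex 0.5 3.5 1.1
   vertex 3.4 2.2 4.5
  endloop
 endfacet
 facet normal 0.667 0.419 0.616
  outer loop
   vertex 4.4 3.4 2.6
   vertex 3.4 2.2 4.5
   vertex 4.5 2.8 2.9
  endloop
 endfacet
 facet normal 0.075 0.825 0.560
  outer loop
   vertex 4.4 3.4 2.6
   vertex 3.5 4.5 1.1
   vertex 3.4 2.2 4.5
  endloop
 endfacet
 facet normal 0.984 0.177 0.025
  outer loop
   vertex 4.4 3.4 2.6
   vertex 4.5 2.8 2.9
   vertex 4.3 4.3 0.2
  endloop
 endfacet
 facet normal 0.518 0.808 0.281
  outer loop
   vertex 4.4 3.4 2.6
   vertex 4.3 4.3 0.2
   vertex 3.5 4.5 1.1
  endloop
 endfacet
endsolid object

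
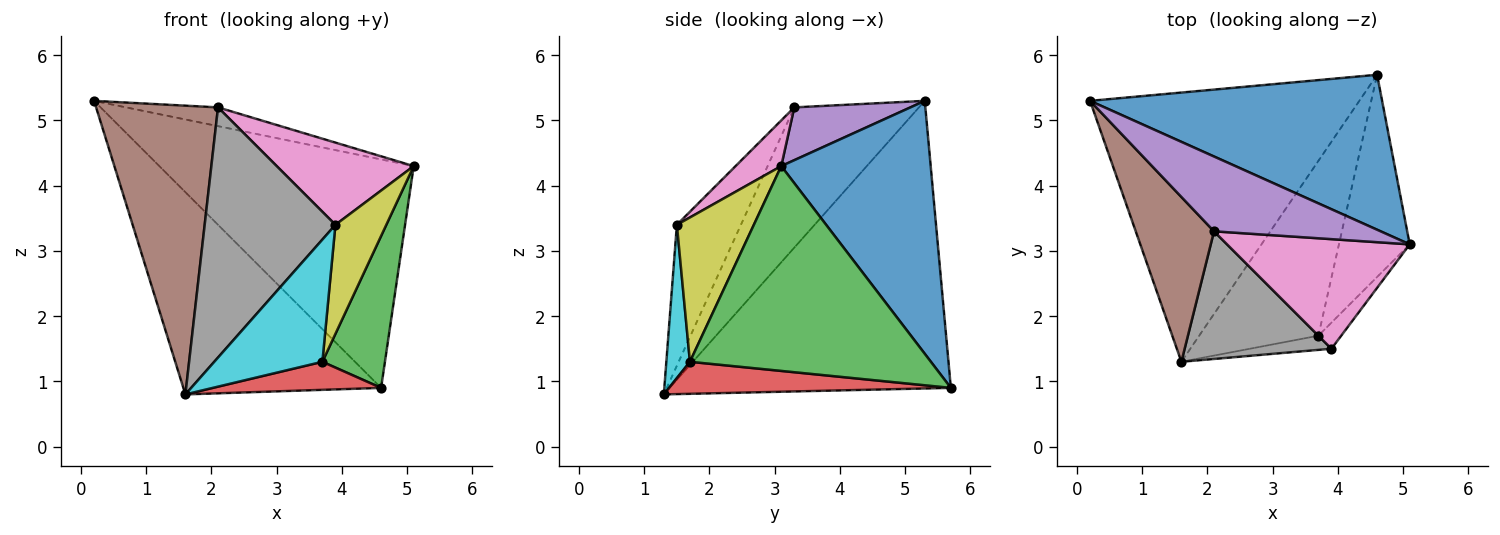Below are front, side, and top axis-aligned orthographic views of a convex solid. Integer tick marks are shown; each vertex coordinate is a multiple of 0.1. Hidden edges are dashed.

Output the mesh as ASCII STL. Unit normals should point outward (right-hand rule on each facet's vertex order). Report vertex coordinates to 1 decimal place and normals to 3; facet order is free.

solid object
 facet normal 0.437 0.744 0.505
  outer loop
   vertex 4.6 5.7 0.9
   vertex 0.2 5.3 5.3
   vertex 5.1 3.1 4.3
  endloop
 endfacet
 facet normal -0.649 0.457 -0.608
  outer loop
   vertex 4.6 5.7 0.9
   vertex 1.6 1.3 0.8
   vertex 0.2 5.3 5.3
  endloop
 endfacet
 facet normal 0.918 -0.238 -0.317
  outer loop
   vertex 3.7 1.7 1.3
   vertex 4.6 5.7 0.9
   vertex 5.1 3.1 4.3
  endloop
 endfacet
 facet normal 0.256 -0.153 -0.954
  outer loop
   vertex 3.7 1.7 1.3
   vertex 1.6 1.3 0.8
   vertex 4.6 5.7 0.9
  endloop
 endfacet
 facet normal 0.294 0.233 0.927
  outer loop
   vertex 2.1 3.3 5.2
   vertex 5.1 3.1 4.3
   vertex 0.2 5.3 5.3
  endloop
 endfacet
 facet normal -0.664 -0.649 0.371
  outer loop
   vertex 2.1 3.3 5.2
   vertex 0.2 5.3 5.3
   vertex 1.6 1.3 0.8
  endloop
 endfacet
 facet normal 0.196 -0.588 0.784
  outer loop
   vertex 3.9 1.5 3.4
   vertex 5.1 3.1 4.3
   vertex 2.1 3.3 5.2
  endloop
 endfacet
 facet normal -0.400 -0.816 0.417
  outer loop
   vertex 3.9 1.5 3.4
   vertex 2.1 3.3 5.2
   vertex 1.6 1.3 0.8
  endloop
 endfacet
 facet normal 0.827 -0.547 -0.131
  outer loop
   vertex 3.9 1.5 3.4
   vertex 3.7 1.7 1.3
   vertex 5.1 3.1 4.3
  endloop
 endfacet
 facet normal 0.212 -0.971 -0.113
  outer loop
   vertex 3.9 1.5 3.4
   vertex 1.6 1.3 0.8
   vertex 3.7 1.7 1.3
  endloop
 endfacet
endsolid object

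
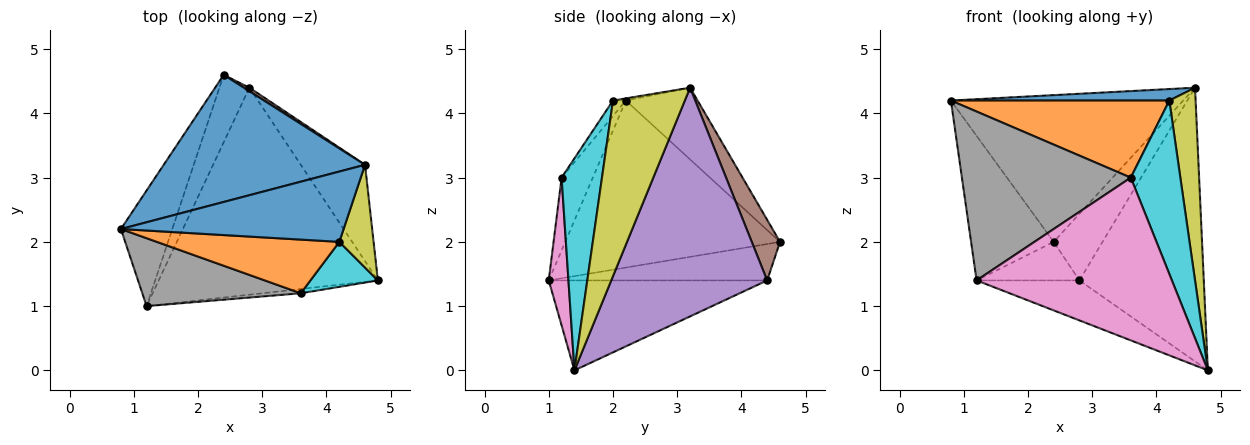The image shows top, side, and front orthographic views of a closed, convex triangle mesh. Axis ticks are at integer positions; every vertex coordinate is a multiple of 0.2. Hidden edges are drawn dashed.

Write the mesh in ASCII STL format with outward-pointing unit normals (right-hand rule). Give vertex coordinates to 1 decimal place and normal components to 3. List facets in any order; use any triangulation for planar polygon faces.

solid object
 facet normal -0.227 0.736 0.638
  outer loop
   vertex 4.6 3.2 4.4
   vertex 2.4 4.6 2.0
   vertex 0.8 2.2 4.2
  endloop
 endfacet
 facet normal -0.897 0.345 -0.276
  outer loop
   vertex 1.2 1.0 1.4
   vertex 0.8 2.2 4.2
   vertex 2.4 4.6 2.0
  endloop
 endfacet
 facet normal -0.374 0.176 -0.911
  outer loop
   vertex 2.8 4.4 1.4
   vertex 4.8 1.4 0.0
   vertex 1.2 1.0 1.4
  endloop
 endfacet
 facet normal -0.726 0.341 -0.598
  outer loop
   vertex 2.8 4.4 1.4
   vertex 1.2 1.0 1.4
   vertex 2.4 4.6 2.0
  endloop
 endfacet
 facet normal 0.764 0.609 -0.214
  outer loop
   vertex 2.8 4.4 1.4
   vertex 4.6 3.2 4.4
   vertex 4.8 1.4 0.0
  endloop
 endfacet
 facet normal 0.501 0.865 0.046
  outer loop
   vertex 2.8 4.4 1.4
   vertex 2.4 4.6 2.0
   vertex 4.6 3.2 4.4
  endloop
 endfacet
 facet normal 0.100 -0.995 -0.026
  outer loop
   vertex 3.6 1.2 3.0
   vertex 1.2 1.0 1.4
   vertex 4.8 1.4 0.0
  endloop
 endfacet
 facet normal -0.169 -0.914 0.368
  outer loop
   vertex 3.6 1.2 3.0
   vertex 0.8 2.2 4.2
   vertex 1.2 1.0 1.4
  endloop
 endfacet
 facet normal 0.924 -0.338 0.180
  outer loop
   vertex 4.2 2.0 4.2
   vertex 4.8 1.4 0.0
   vertex 4.6 3.2 4.4
  endloop
 endfacet
 facet normal 0.619 -0.760 0.197
  outer loop
   vertex 4.2 2.0 4.2
   vertex 3.6 1.2 3.0
   vertex 4.8 1.4 0.0
  endloop
 endfacet
 facet normal -0.009 -0.161 0.987
  outer loop
   vertex 4.2 2.0 4.2
   vertex 4.6 3.2 4.4
   vertex 0.8 2.2 4.2
  endloop
 endfacet
 facet normal -0.048 -0.820 0.571
  outer loop
   vertex 4.2 2.0 4.2
   vertex 0.8 2.2 4.2
   vertex 3.6 1.2 3.0
  endloop
 endfacet
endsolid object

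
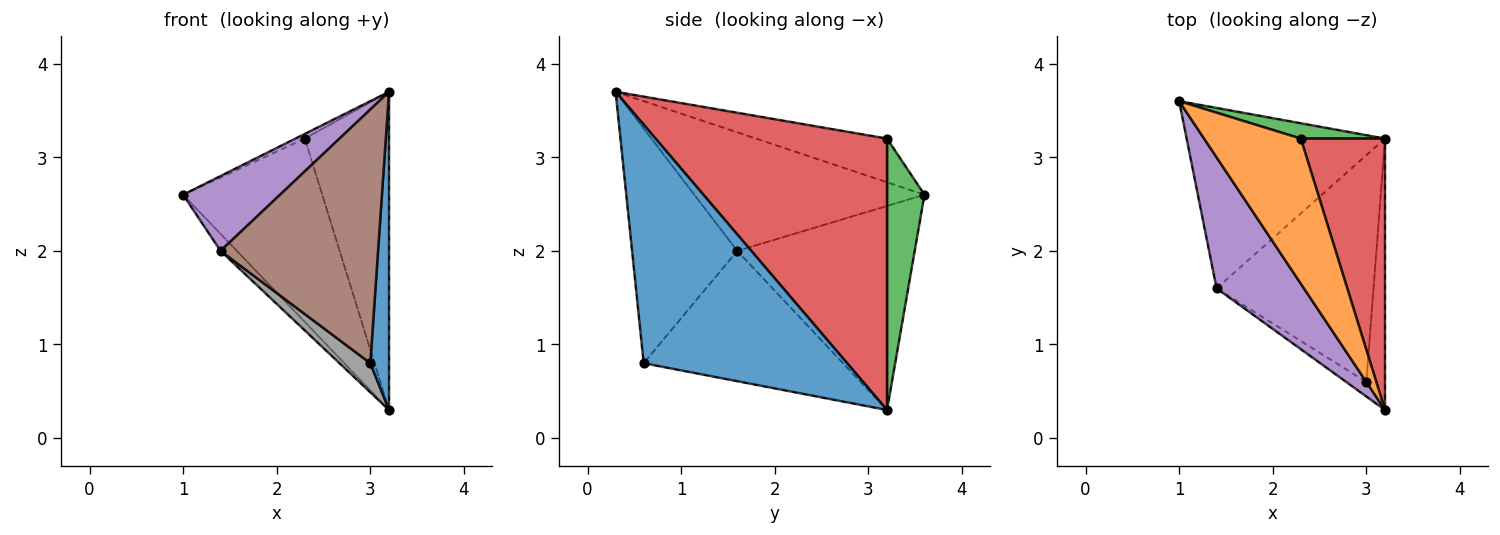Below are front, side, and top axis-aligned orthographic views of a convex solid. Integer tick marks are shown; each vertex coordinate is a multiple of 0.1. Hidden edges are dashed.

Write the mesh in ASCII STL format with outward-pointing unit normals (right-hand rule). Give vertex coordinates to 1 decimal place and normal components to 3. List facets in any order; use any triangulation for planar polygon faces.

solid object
 facet normal 0.993 -0.091 -0.078
  outer loop
   vertex 3.0 0.6 0.8
   vertex 3.2 3.2 0.3
   vertex 3.2 0.3 3.7
  endloop
 endfacet
 facet normal -0.411 0.029 0.911
  outer loop
   vertex 2.3 3.2 3.2
   vertex 1.0 3.6 2.6
   vertex 3.2 0.3 3.7
  endloop
 endfacet
 facet normal 0.259 0.963 0.080
  outer loop
   vertex 2.3 3.2 3.2
   vertex 3.2 3.2 0.3
   vertex 1.0 3.6 2.6
  endloop
 endfacet
 facet normal 0.902 0.328 0.280
  outer loop
   vertex 2.3 3.2 3.2
   vertex 3.2 0.3 3.7
   vertex 3.2 3.2 0.3
  endloop
 endfacet
 facet normal -0.762 -0.321 0.562
  outer loop
   vertex 1.4 1.6 2.0
   vertex 3.2 0.3 3.7
   vertex 1.0 3.6 2.6
  endloop
 endfacet
 facet normal -0.555 -0.831 -0.048
  outer loop
   vertex 1.4 1.6 2.0
   vertex 3.0 0.6 0.8
   vertex 3.2 0.3 3.7
  endloop
 endfacet
 facet normal -0.715 0.066 -0.696
  outer loop
   vertex 1.4 1.6 2.0
   vertex 1.0 3.6 2.6
   vertex 3.2 3.2 0.3
  endloop
 endfacet
 facet normal -0.636 -0.098 -0.766
  outer loop
   vertex 1.4 1.6 2.0
   vertex 3.2 3.2 0.3
   vertex 3.0 0.6 0.8
  endloop
 endfacet
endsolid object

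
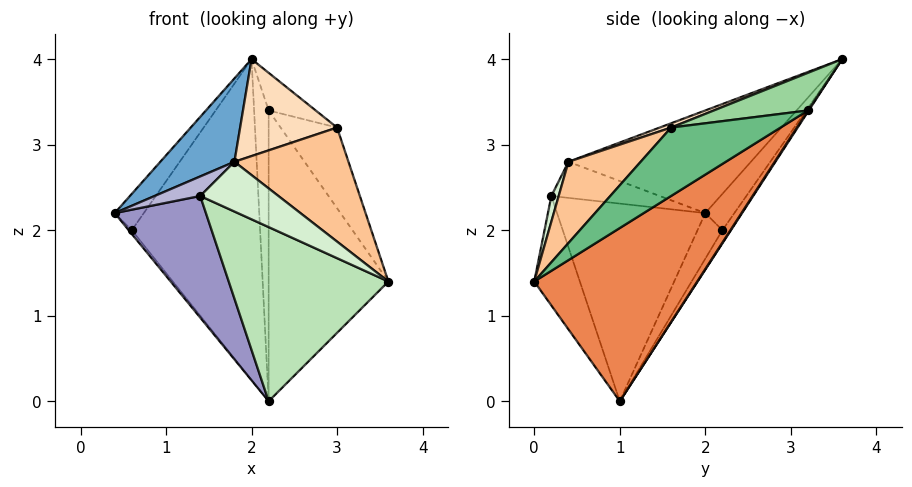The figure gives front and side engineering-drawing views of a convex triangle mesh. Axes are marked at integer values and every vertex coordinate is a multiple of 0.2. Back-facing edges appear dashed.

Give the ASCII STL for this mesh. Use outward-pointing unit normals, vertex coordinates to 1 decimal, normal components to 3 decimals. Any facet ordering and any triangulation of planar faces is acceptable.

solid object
 facet normal -0.606 -0.246 0.757
  outer loop
   vertex 1.8 0.4 2.8
   vertex 2.0 3.6 4.0
   vertex 0.4 2.0 2.2
  endloop
 endfacet
 facet normal -0.707 0.707 0.000
  outer loop
   vertex 0.6 2.2 2.0
   vertex 0.4 2.0 2.2
   vertex 2.0 3.6 4.0
  endloop
 endfacet
 facet normal -0.749 0.094 -0.656
  outer loop
   vertex 0.6 2.2 2.0
   vertex 2.2 1.0 0.0
   vertex 0.4 2.0 2.2
  endloop
 endfacet
 facet normal -0.056 0.836 -0.546
  outer loop
   vertex 0.6 2.2 2.0
   vertex 2.0 3.6 4.0
   vertex 2.2 1.0 0.0
  endloop
 endfacet
 facet normal 0.753 0.553 -0.358
  outer loop
   vertex 2.2 3.2 3.4
   vertex 3.6 0.0 1.4
   vertex 2.2 1.0 0.0
  endloop
 endfacet
 facet normal 0.049 0.839 -0.543
  outer loop
   vertex 2.2 3.2 3.4
   vertex 2.2 1.0 0.0
   vertex 2.0 3.6 4.0
  endloop
 endfacet
 facet normal 0.392 -0.619 0.681
  outer loop
   vertex 3.0 1.6 3.2
   vertex 1.8 0.4 2.8
   vertex 3.6 0.0 1.4
  endloop
 endfacet
 facet normal 0.042 -0.353 0.935
  outer loop
   vertex 3.0 1.6 3.2
   vertex 2.0 3.6 4.0
   vertex 1.8 0.4 2.8
  endloop
 endfacet
 facet normal 0.883 0.455 -0.110
  outer loop
   vertex 3.0 1.6 3.2
   vertex 3.6 0.0 1.4
   vertex 2.2 3.2 3.4
  endloop
 endfacet
 facet normal 0.894 0.447 0.000
  outer loop
   vertex 3.0 1.6 3.2
   vertex 2.2 3.2 3.4
   vertex 2.0 3.6 4.0
  endloop
 endfacet
 facet normal -0.254 -0.889 -0.381
  outer loop
   vertex 1.4 0.2 2.4
   vertex 2.2 1.0 0.0
   vertex 3.6 0.0 1.4
  endloop
 endfacet
 facet normal 0.087 -0.923 0.375
  outer loop
   vertex 1.4 0.2 2.4
   vertex 3.6 0.0 1.4
   vertex 1.8 0.4 2.8
  endloop
 endfacet
 facet normal -0.774 -0.476 -0.417
  outer loop
   vertex 1.4 0.2 2.4
   vertex 0.4 2.0 2.2
   vertex 2.2 1.0 0.0
  endloop
 endfacet
 facet normal -0.615 -0.259 0.745
  outer loop
   vertex 1.4 0.2 2.4
   vertex 1.8 0.4 2.8
   vertex 0.4 2.0 2.2
  endloop
 endfacet
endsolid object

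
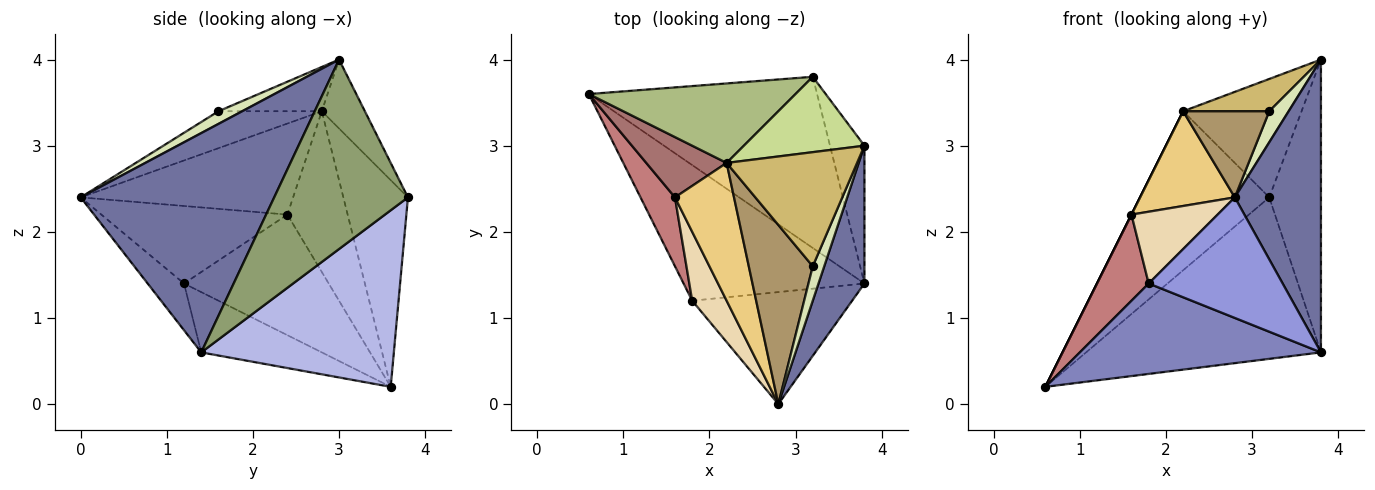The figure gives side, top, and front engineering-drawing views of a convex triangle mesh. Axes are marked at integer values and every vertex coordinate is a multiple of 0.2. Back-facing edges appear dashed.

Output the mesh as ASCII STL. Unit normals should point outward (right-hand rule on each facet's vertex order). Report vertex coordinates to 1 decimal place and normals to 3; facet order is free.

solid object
 facet normal 0.897 -0.399 0.188
  outer loop
   vertex 3.8 3.0 4.0
   vertex 2.8 0.0 2.4
   vertex 3.8 1.4 0.6
  endloop
 endfacet
 facet normal -0.267 -0.535 -0.802
  outer loop
   vertex 1.8 1.2 1.4
   vertex 0.6 3.6 0.2
   vertex 3.8 1.4 0.6
  endloop
 endfacet
 facet normal -0.195 -0.719 -0.667
  outer loop
   vertex 1.8 1.2 1.4
   vertex 3.8 1.4 0.6
   vertex 2.8 0.0 2.4
  endloop
 endfacet
 facet normal 0.490 0.598 -0.634
  outer loop
   vertex 3.2 3.8 2.4
   vertex 3.8 1.4 0.6
   vertex 0.6 3.6 0.2
  endloop
 endfacet
 facet normal 0.920 0.355 -0.167
  outer loop
   vertex 3.2 3.8 2.4
   vertex 3.8 3.0 4.0
   vertex 3.8 1.4 0.6
  endloop
 endfacet
 facet normal -0.408 0.816 0.408
  outer loop
   vertex 3.2 3.8 2.4
   vertex 0.6 3.6 0.2
   vertex 2.2 2.8 3.4
  endloop
 endfacet
 facet normal -0.293 0.807 0.513
  outer loop
   vertex 3.2 3.8 2.4
   vertex 2.2 2.8 3.4
   vertex 3.8 3.0 4.0
  endloop
 endfacet
 facet normal 0.633 -0.518 0.575
  outer loop
   vertex 3.2 1.6 3.4
   vertex 2.8 0.0 2.4
   vertex 3.8 3.0 4.0
  endloop
 endfacet
 facet normal -0.461 -0.384 0.800
  outer loop
   vertex 3.2 1.6 3.4
   vertex 2.2 2.8 3.4
   vertex 2.8 0.0 2.4
  endloop
 endfacet
 facet normal -0.311 -0.259 0.915
  outer loop
   vertex 3.2 1.6 3.4
   vertex 3.8 3.0 4.0
   vertex 2.2 2.8 3.4
  endloop
 endfacet
 facet normal -0.786 -0.350 0.510
  outer loop
   vertex 1.6 2.4 2.2
   vertex 2.8 0.0 2.4
   vertex 2.2 2.8 3.4
  endloop
 endfacet
 facet normal -0.842 -0.390 0.374
  outer loop
   vertex 1.6 2.4 2.2
   vertex 1.8 1.2 1.4
   vertex 2.8 0.0 2.4
  endloop
 endfacet
 facet normal -0.894 0.000 0.447
  outer loop
   vertex 1.6 2.4 2.2
   vertex 2.2 2.8 3.4
   vertex 0.6 3.6 0.2
  endloop
 endfacet
 facet normal -0.909 -0.325 0.260
  outer loop
   vertex 1.6 2.4 2.2
   vertex 0.6 3.6 0.2
   vertex 1.8 1.2 1.4
  endloop
 endfacet
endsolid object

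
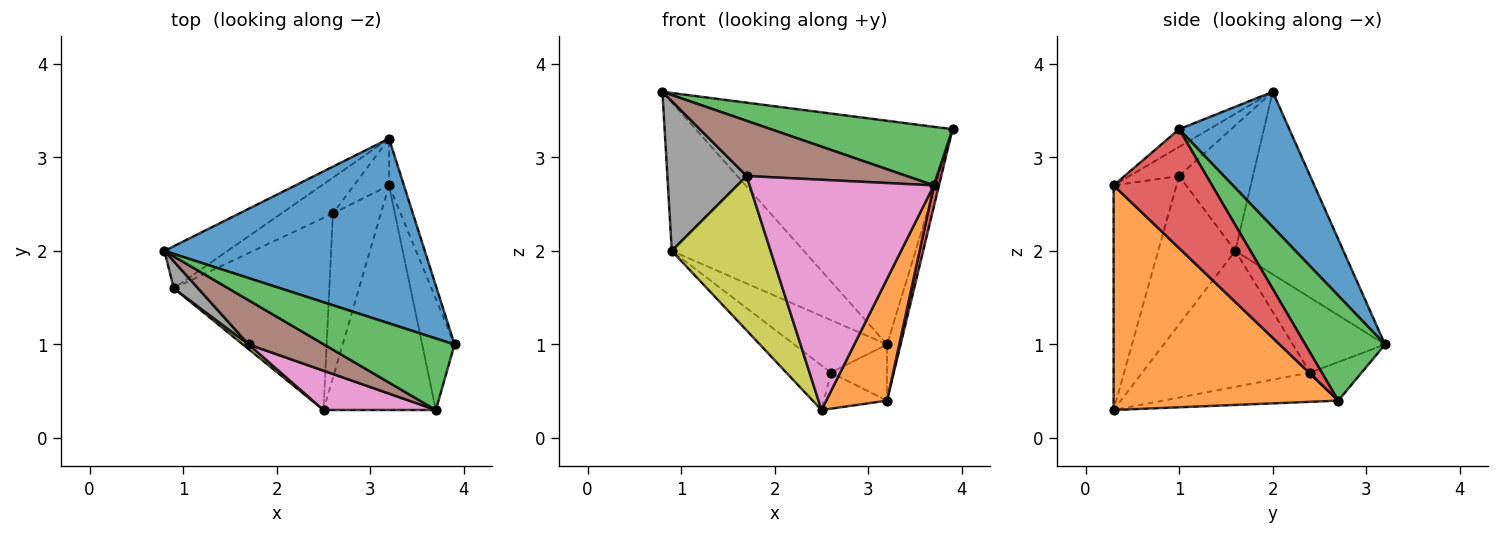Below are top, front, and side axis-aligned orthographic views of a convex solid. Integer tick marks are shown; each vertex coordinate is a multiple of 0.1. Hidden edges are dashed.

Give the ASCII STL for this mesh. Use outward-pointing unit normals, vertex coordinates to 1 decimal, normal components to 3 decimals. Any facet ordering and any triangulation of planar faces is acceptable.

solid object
 facet normal 0.314 0.732 0.605
  outer loop
   vertex 3.2 3.2 1.0
   vertex 0.8 2.0 3.7
   vertex 3.9 1.0 3.3
  endloop
 endfacet
 facet normal -0.619 0.756 -0.214
  outer loop
   vertex 0.9 1.6 2.0
   vertex 0.8 2.0 3.7
   vertex 3.2 3.2 1.0
  endloop
 endfacet
 facet normal -0.104 -0.630 0.770
  outer loop
   vertex 3.7 0.3 2.7
   vertex 3.9 1.0 3.3
   vertex 0.8 2.0 3.7
  endloop
 endfacet
 facet normal -0.634 0.639 -0.436
  outer loop
   vertex 2.6 2.4 0.7
   vertex 0.9 1.6 2.0
   vertex 3.2 3.2 1.0
  endloop
 endfacet
 facet normal -0.648 0.172 -0.742
  outer loop
   vertex 2.6 2.4 0.7
   vertex 2.5 0.3 0.3
   vertex 0.9 1.6 2.0
  endloop
 endfacet
 facet normal -0.235 -0.759 0.608
  outer loop
   vertex 1.7 1.0 2.8
   vertex 3.7 0.3 2.7
   vertex 0.8 2.0 3.7
  endloop
 endfacet
 facet normal -0.319 -0.934 0.160
  outer loop
   vertex 1.7 1.0 2.8
   vertex 2.5 0.3 0.3
   vertex 3.7 0.3 2.7
  endloop
 endfacet
 facet normal -0.675 -0.726 0.131
  outer loop
   vertex 1.7 1.0 2.8
   vertex 0.8 2.0 3.7
   vertex 0.9 1.6 2.0
  endloop
 endfacet
 facet normal -0.615 -0.788 0.024
  outer loop
   vertex 1.7 1.0 2.8
   vertex 0.9 1.6 2.0
   vertex 2.5 0.3 0.3
  endloop
 endfacet
 facet normal -0.576 0.628 -0.523
  outer loop
   vertex 3.2 2.7 0.4
   vertex 2.6 2.4 0.7
   vertex 3.2 3.2 1.0
  endloop
 endfacet
 facet normal -0.512 0.184 -0.839
  outer loop
   vertex 3.2 2.7 0.4
   vertex 2.5 0.3 0.3
   vertex 2.6 2.4 0.7
  endloop
 endfacet
 facet normal 0.869 -0.235 -0.435
  outer loop
   vertex 3.2 2.7 0.4
   vertex 3.7 0.3 2.7
   vertex 2.5 0.3 0.3
  endloop
 endfacet
 facet normal 0.976 0.166 -0.138
  outer loop
   vertex 3.2 2.7 0.4
   vertex 3.2 3.2 1.0
   vertex 3.9 1.0 3.3
  endloop
 endfacet
 facet normal 0.964 -0.051 -0.262
  outer loop
   vertex 3.2 2.7 0.4
   vertex 3.9 1.0 3.3
   vertex 3.7 0.3 2.7
  endloop
 endfacet
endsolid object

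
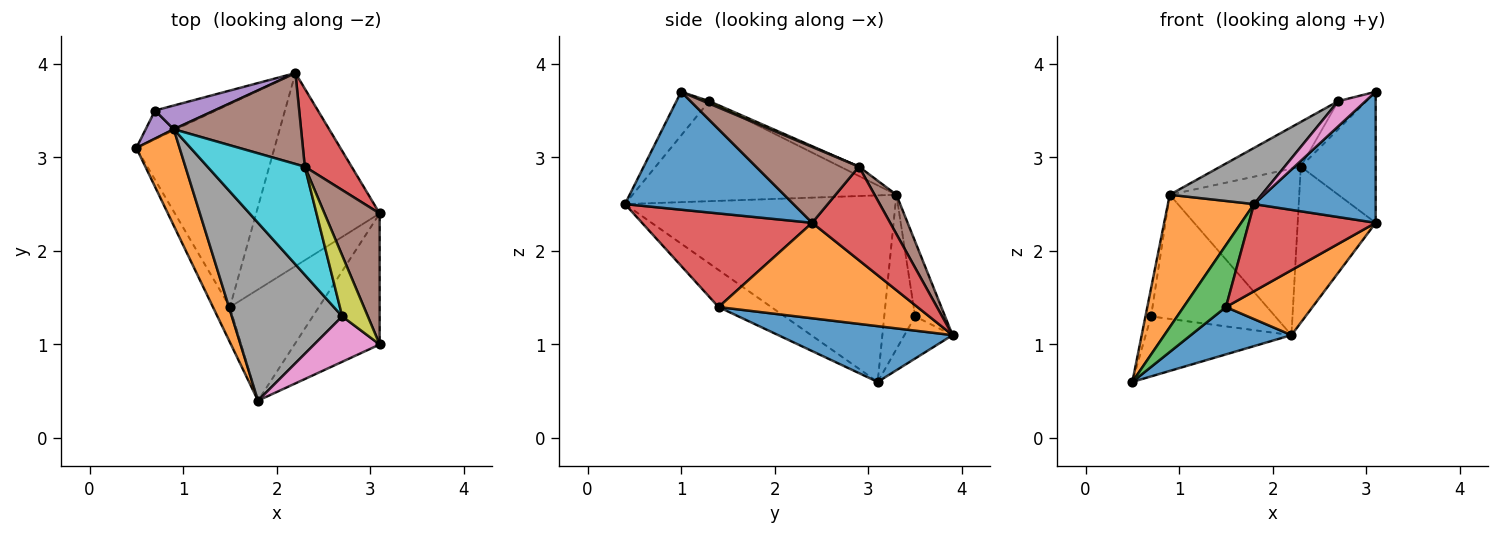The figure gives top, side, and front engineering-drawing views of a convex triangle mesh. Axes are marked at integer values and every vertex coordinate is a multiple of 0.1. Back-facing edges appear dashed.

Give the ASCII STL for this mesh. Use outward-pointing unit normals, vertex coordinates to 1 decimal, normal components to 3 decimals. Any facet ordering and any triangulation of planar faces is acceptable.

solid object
 facet normal 0.700 -0.505 -0.505
  outer loop
   vertex 3.1 1.0 3.7
   vertex 1.8 0.4 2.5
   vertex 3.1 2.4 2.3
  endloop
 endfacet
 facet normal -0.930 -0.296 0.216
  outer loop
   vertex 0.9 3.3 2.6
   vertex 0.5 3.1 0.6
   vertex 1.8 0.4 2.5
  endloop
 endfacet
 facet normal -0.734 -0.590 -0.336
  outer loop
   vertex 1.5 1.4 1.4
   vertex 1.8 0.4 2.5
   vertex 0.5 3.1 0.6
  endloop
 endfacet
 facet normal 0.638 -0.475 -0.606
  outer loop
   vertex 1.5 1.4 1.4
   vertex 3.1 2.4 2.3
   vertex 1.8 0.4 2.5
  endloop
 endfacet
 facet normal -0.968 0.176 0.176
  outer loop
   vertex 0.7 3.5 1.3
   vertex 0.5 3.1 0.6
   vertex 0.9 3.3 2.6
  endloop
 endfacet
 facet normal 0.697 0.507 0.507
  outer loop
   vertex 2.3 2.9 2.9
   vertex 3.1 1.0 3.7
   vertex 3.1 2.4 2.3
  endloop
 endfacet
 facet normal -0.504 -0.420 0.755
  outer loop
   vertex 2.7 1.3 3.6
   vertex 1.8 0.4 2.5
   vertex 3.1 1.0 3.7
  endloop
 endfacet
 facet normal -0.654 -0.228 0.721
  outer loop
   vertex 2.7 1.3 3.6
   vertex 0.9 3.3 2.6
   vertex 1.8 0.4 2.5
  endloop
 endfacet
 facet normal 0.087 0.417 0.905
  outer loop
   vertex 2.7 1.3 3.6
   vertex 3.1 1.0 3.7
   vertex 2.3 2.9 2.9
  endloop
 endfacet
 facet normal -0.089 0.381 0.920
  outer loop
   vertex 2.7 1.3 3.6
   vertex 2.3 2.9 2.9
   vertex 0.9 3.3 2.6
  endloop
 endfacet
 facet normal 0.366 -0.211 -0.906
  outer loop
   vertex 2.2 3.9 1.1
   vertex 1.5 1.4 1.4
   vertex 0.5 3.1 0.6
  endloop
 endfacet
 facet normal 0.591 -0.257 -0.765
  outer loop
   vertex 2.2 3.9 1.1
   vertex 3.1 2.4 2.3
   vertex 1.5 1.4 1.4
  endloop
 endfacet
 facet normal -0.286 0.865 -0.413
  outer loop
   vertex 2.2 3.9 1.1
   vertex 0.5 3.1 0.6
   vertex 0.7 3.5 1.3
  endloop
 endfacet
 facet normal 0.667 0.667 0.333
  outer loop
   vertex 2.2 3.9 1.1
   vertex 2.3 2.9 2.9
   vertex 3.1 2.4 2.3
  endloop
 endfacet
 facet normal -0.231 0.956 0.183
  outer loop
   vertex 2.2 3.9 1.1
   vertex 0.7 3.5 1.3
   vertex 0.9 3.3 2.6
  endloop
 endfacet
 facet normal 0.146 0.868 0.474
  outer loop
   vertex 2.2 3.9 1.1
   vertex 0.9 3.3 2.6
   vertex 2.3 2.9 2.9
  endloop
 endfacet
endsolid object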